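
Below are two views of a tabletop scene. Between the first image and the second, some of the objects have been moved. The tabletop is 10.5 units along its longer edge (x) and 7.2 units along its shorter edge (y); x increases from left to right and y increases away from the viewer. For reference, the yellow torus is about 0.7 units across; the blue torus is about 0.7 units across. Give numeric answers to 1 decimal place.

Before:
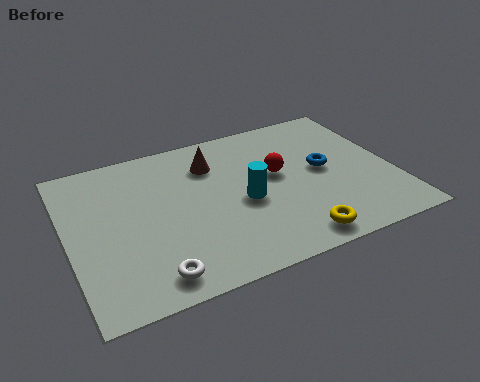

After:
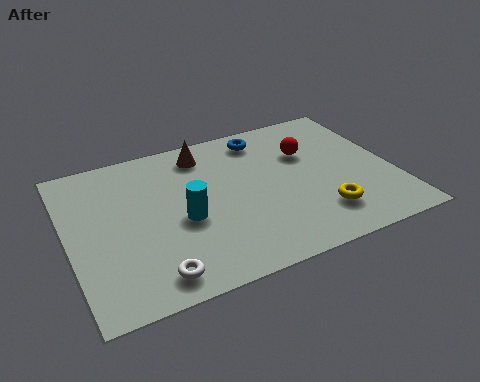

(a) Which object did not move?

the white torus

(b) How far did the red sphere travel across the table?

1.3

The red sphere moved from about (6.8, 4.1) to (7.9, 4.8), a distance of √(1.1² + 0.7²) ≈ 1.3.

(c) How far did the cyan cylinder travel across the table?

2.0

The cyan cylinder was near (5.6, 3.2) before and (3.6, 3.1) after, so it travelled √(2.0² + 0.1²) ≈ 2.0 units.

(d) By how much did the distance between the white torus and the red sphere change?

+1.3

Before: roughly 5.4 units apart; after: 6.7. That's 1.3 units further apart.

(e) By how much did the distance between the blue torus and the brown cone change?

-1.8

The distance was about 3.8 in the first image and 2.0 in the second, so they moved 1.8 units closer together.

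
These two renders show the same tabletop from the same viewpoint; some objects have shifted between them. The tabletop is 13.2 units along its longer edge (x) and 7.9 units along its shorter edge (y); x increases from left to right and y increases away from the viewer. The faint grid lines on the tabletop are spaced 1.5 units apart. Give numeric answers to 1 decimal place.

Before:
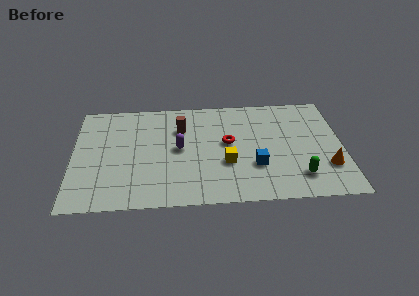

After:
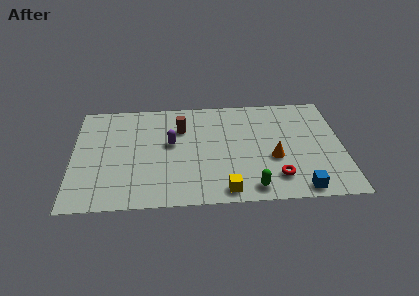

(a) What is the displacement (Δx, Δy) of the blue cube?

(2.1, -1.8)

The blue cube was at about (8.9, 2.6) and moved to about (11.0, 0.8).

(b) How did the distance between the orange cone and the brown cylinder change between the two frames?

-2.7

They were about 7.8 units apart before and 5.1 after — 2.7 units closer together.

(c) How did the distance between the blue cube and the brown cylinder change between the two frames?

+2.8

The distance was about 4.7 in the first image and 7.5 in the second, so they moved 2.8 units further apart.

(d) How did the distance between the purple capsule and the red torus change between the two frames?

+3.4

Before: roughly 2.4 units apart; after: 5.8. That's 3.4 units further apart.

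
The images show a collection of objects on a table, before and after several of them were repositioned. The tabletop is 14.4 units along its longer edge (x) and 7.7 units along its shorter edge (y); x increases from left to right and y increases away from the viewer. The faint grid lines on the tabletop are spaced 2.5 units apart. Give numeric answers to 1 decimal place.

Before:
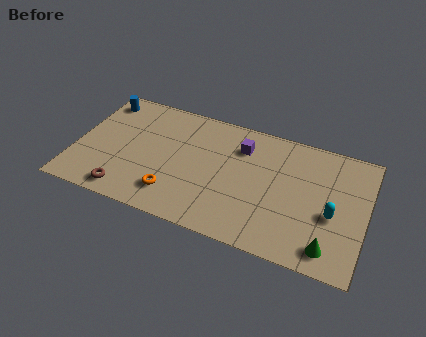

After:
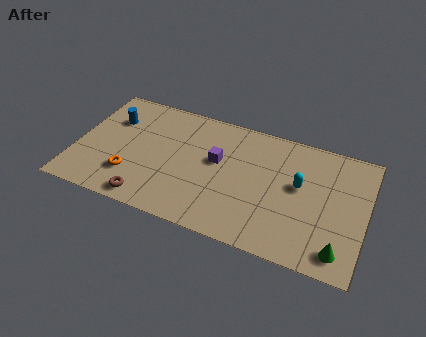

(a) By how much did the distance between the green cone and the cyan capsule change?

+1.9

They were about 2.0 units apart before and 3.9 after — 1.9 units further apart.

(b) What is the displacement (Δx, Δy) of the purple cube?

(-1.1, -1.3)

From the two frames, the purple cube sits at roughly (8.1, 5.8) before and (7.0, 4.5) after.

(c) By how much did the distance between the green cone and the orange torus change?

+2.7

The distance was about 7.7 in the first image and 10.4 in the second, so they moved 2.7 units further apart.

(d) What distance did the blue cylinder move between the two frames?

1.3

The blue cylinder moved from about (0.9, 6.5) to (1.6, 5.4), a distance of √(0.7² + 1.1²) ≈ 1.3.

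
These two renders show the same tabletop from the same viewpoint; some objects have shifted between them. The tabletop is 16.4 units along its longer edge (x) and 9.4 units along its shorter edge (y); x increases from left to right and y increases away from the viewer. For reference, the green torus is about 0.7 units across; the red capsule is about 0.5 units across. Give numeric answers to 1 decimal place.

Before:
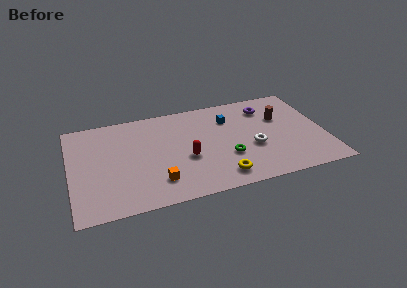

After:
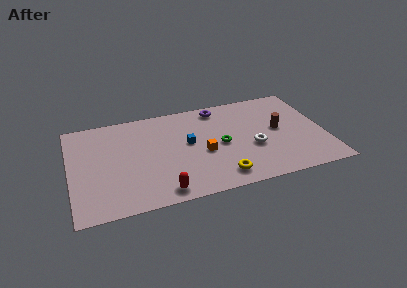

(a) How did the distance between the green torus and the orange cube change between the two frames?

-3.4

The distance was about 4.7 in the first image and 1.3 in the second, so they moved 3.4 units closer together.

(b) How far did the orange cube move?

3.6

The orange cube moved from about (5.4, 2.1) to (8.5, 4.0), a distance of √(3.1² + 1.9²) ≈ 3.6.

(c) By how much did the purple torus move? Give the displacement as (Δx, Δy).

(-3.1, 0.8)

The purple torus started near (12.9, 7.4) and ended near (9.8, 8.2).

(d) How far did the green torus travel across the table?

1.3

The green torus moved from about (10.0, 3.2) to (9.7, 4.5), a distance of √(0.3² + 1.3²) ≈ 1.3.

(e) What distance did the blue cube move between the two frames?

3.3

The blue cube was near (10.4, 6.9) before and (7.6, 5.2) after, so it travelled √(2.8² + 1.7²) ≈ 3.3 units.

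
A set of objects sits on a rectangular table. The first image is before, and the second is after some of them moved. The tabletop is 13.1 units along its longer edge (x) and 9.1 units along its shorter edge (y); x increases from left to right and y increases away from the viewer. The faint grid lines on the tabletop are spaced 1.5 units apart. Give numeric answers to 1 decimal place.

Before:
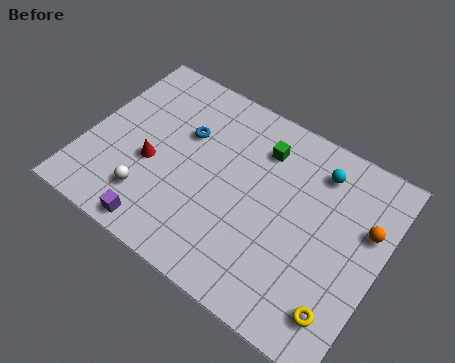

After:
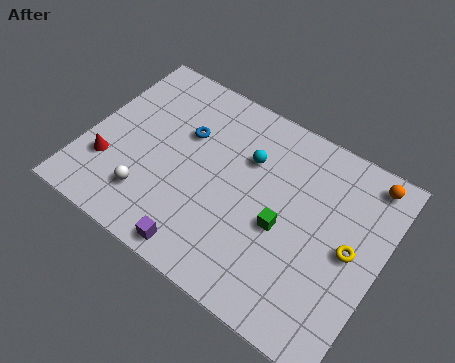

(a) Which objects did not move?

the blue torus and the white sphere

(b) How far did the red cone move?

2.1

The red cone moved from about (3.0, 3.7) to (1.2, 2.7), a distance of √(1.8² + 1.0²) ≈ 2.1.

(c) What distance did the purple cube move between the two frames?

1.9

The purple cube was near (3.9, 0.9) before and (5.8, 0.9) after, so it travelled √(1.9² + 0.0²) ≈ 1.9 units.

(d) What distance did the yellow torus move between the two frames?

2.8

The yellow torus was near (11.9, 1.7) before and (11.8, 4.5) after, so it travelled √(0.1² + 2.8²) ≈ 2.8 units.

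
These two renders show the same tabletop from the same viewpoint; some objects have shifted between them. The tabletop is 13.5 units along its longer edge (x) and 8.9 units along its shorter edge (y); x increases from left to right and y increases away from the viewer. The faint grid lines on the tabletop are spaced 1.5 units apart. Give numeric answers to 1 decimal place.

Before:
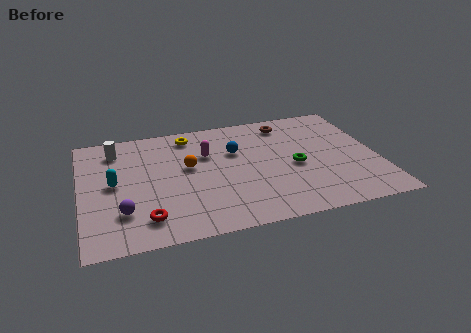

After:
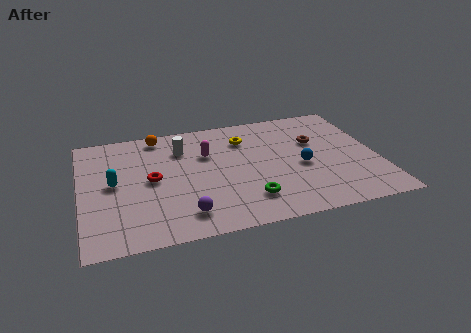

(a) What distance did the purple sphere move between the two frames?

2.8

The purple sphere was near (1.8, 2.4) before and (4.5, 1.6) after, so it travelled √(2.7² + 0.8²) ≈ 2.8 units.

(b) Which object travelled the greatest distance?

the blue sphere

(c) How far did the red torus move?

2.8

From (2.8, 1.7) to (3.2, 4.5), the red torus covered √(0.4² + 2.8²) ≈ 2.8 units.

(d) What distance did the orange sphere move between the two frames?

3.0

The orange sphere moved from about (4.9, 5.1) to (3.7, 7.9), a distance of √(1.2² + 2.8²) ≈ 3.0.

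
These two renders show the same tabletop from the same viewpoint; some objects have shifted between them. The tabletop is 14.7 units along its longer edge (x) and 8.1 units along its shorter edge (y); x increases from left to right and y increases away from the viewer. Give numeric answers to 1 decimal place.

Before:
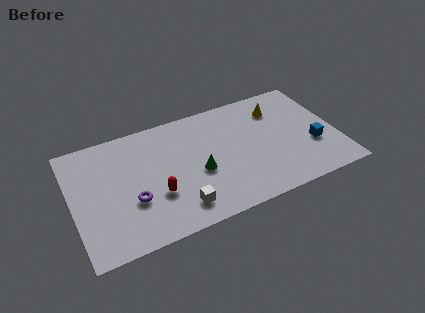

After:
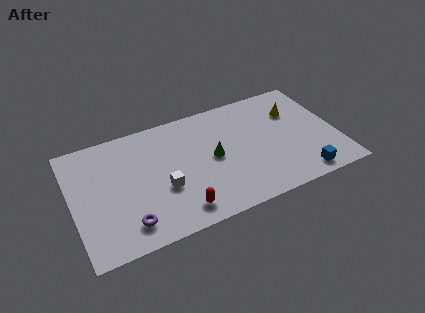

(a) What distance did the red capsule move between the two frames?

1.9

From (4.5, 2.8) to (5.6, 1.3), the red capsule covered √(1.1² + 1.5²) ≈ 1.9 units.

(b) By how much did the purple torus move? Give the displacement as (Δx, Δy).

(-0.4, -1.4)

The purple torus started near (3.2, 2.9) and ended near (2.8, 1.5).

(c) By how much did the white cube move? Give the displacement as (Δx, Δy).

(-0.7, 1.6)

From the two frames, the white cube sits at roughly (5.6, 1.5) before and (4.9, 3.1) after.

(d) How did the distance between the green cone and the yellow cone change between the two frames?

-0.5

The distance was about 5.6 in the first image and 5.1 in the second, so they moved 0.5 units closer together.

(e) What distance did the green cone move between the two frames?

1.1

The green cone was near (6.9, 3.4) before and (7.8, 4.1) after, so it travelled √(0.9² + 0.7²) ≈ 1.1 units.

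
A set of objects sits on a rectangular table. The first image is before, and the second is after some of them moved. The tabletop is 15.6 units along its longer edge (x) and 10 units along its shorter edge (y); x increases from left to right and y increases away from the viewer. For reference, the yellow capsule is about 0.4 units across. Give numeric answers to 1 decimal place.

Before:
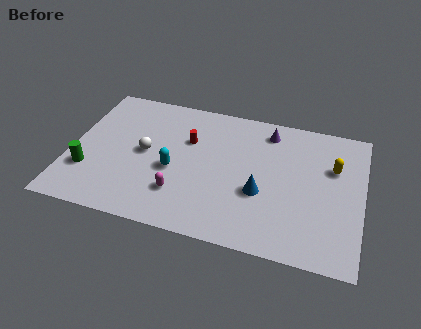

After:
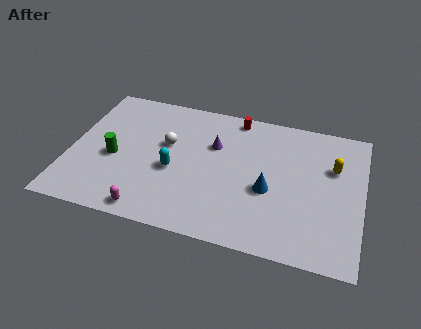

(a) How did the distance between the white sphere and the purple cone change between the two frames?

-4.6

Before: roughly 7.2 units apart; after: 2.6. That's 4.6 units closer together.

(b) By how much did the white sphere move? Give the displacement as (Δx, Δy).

(1.1, 0.9)

The white sphere was at about (4.0, 5.1) and moved to about (5.1, 6.0).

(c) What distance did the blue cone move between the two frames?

0.5

The blue cone moved from about (10.3, 3.8) to (10.7, 4.1), a distance of √(0.4² + 0.3²) ≈ 0.5.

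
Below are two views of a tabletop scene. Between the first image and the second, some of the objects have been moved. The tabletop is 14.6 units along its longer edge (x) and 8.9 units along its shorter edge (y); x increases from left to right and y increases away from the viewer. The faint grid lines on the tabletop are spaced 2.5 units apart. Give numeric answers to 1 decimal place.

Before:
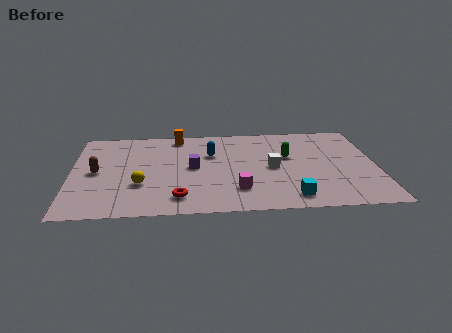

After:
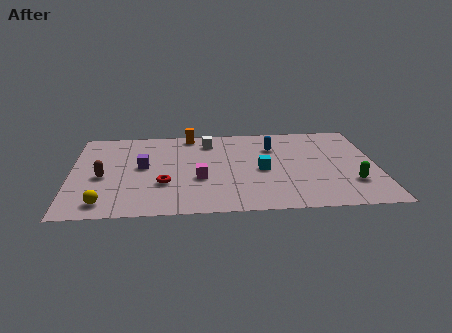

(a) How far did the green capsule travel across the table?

4.1

The green capsule moved from about (10.4, 5.4) to (13.3, 2.5), a distance of √(2.9² + 2.9²) ≈ 4.1.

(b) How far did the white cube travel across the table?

4.2

The white cube moved from about (9.6, 4.3) to (6.6, 7.2), a distance of √(3.0² + 2.9²) ≈ 4.2.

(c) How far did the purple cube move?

2.4

From (5.8, 4.6) to (3.4, 4.8), the purple cube covered √(2.4² + 0.2²) ≈ 2.4 units.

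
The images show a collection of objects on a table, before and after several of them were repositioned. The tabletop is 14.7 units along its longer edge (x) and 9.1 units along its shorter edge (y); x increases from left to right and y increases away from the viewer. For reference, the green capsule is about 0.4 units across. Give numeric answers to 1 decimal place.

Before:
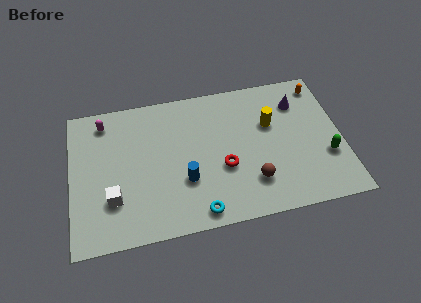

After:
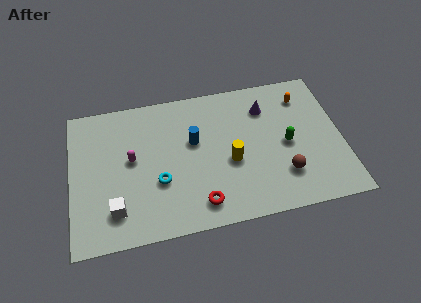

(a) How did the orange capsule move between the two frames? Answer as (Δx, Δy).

(-1.0, -0.6)

The orange capsule started near (13.8, 7.8) and ended near (12.8, 7.2).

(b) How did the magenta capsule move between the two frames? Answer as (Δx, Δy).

(1.4, -2.7)

From the two frames, the magenta capsule sits at roughly (1.9, 7.7) before and (3.3, 5.0) after.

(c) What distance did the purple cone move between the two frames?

1.8

The purple cone moved from about (12.5, 6.9) to (10.7, 6.9), a distance of √(1.8² + 0.0²) ≈ 1.8.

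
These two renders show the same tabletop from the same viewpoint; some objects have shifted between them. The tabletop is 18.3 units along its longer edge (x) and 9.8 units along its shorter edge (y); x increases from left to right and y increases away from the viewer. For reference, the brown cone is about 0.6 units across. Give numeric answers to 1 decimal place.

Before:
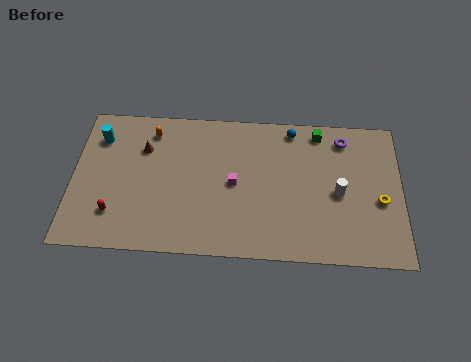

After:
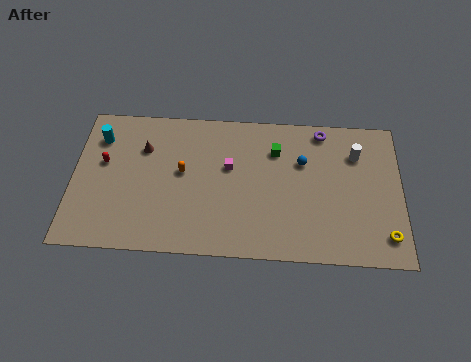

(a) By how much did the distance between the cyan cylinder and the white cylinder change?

+0.7

They were about 13.7 units apart before and 14.4 after — 0.7 units further apart.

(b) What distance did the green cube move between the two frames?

2.8

From (13.7, 8.6) to (11.3, 7.2), the green cube covered √(2.4² + 1.4²) ≈ 2.8 units.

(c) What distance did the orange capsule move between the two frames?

3.2

The orange capsule moved from about (4.3, 8.1) to (6.1, 5.4), a distance of √(1.8² + 2.7²) ≈ 3.2.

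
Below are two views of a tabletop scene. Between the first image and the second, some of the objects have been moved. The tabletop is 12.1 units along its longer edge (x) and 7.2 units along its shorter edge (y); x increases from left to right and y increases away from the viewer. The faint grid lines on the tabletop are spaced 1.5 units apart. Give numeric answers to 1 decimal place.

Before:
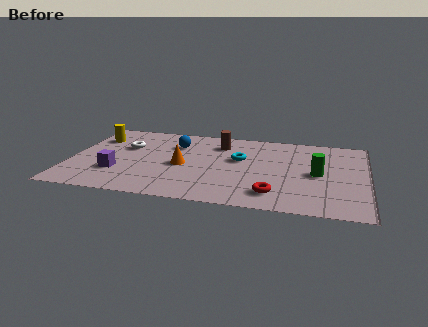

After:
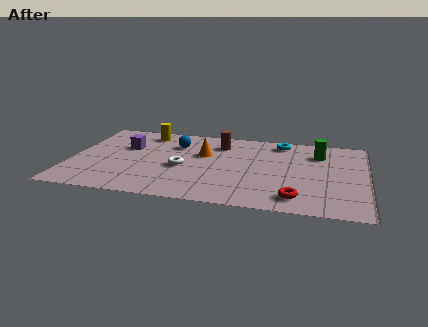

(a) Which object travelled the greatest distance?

the white torus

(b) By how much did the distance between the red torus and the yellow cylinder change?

-0.4

They were about 8.5 units apart before and 8.1 after — 0.4 units closer together.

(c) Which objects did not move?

the blue sphere and the brown cylinder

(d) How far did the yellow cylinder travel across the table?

2.2

The yellow cylinder moved from about (0.9, 5.3) to (2.9, 6.1), a distance of √(2.0² + 0.8²) ≈ 2.2.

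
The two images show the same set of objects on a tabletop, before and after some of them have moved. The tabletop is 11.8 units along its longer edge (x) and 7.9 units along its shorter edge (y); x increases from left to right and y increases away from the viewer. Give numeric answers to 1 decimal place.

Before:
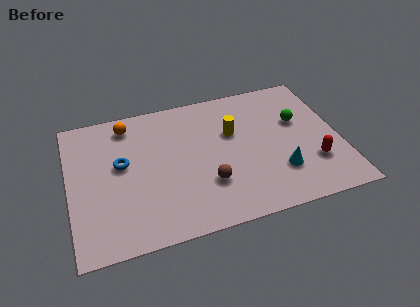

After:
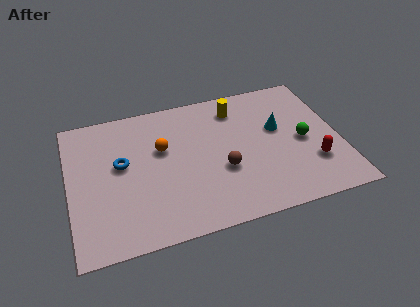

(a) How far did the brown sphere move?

0.9

The brown sphere was near (5.9, 2.4) before and (6.6, 3.0) after, so it travelled √(0.7² + 0.6²) ≈ 0.9 units.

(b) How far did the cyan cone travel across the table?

2.5

The cyan cone was near (9.0, 2.2) before and (9.2, 4.7) after, so it travelled √(0.2² + 2.5²) ≈ 2.5 units.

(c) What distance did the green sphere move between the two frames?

1.2

The green sphere was near (10.1, 4.9) before and (10.2, 3.7) after, so it travelled √(0.1² + 1.2²) ≈ 1.2 units.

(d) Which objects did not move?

the red capsule and the blue torus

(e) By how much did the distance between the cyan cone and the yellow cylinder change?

-0.9

The distance was about 3.3 in the first image and 2.4 in the second, so they moved 0.9 units closer together.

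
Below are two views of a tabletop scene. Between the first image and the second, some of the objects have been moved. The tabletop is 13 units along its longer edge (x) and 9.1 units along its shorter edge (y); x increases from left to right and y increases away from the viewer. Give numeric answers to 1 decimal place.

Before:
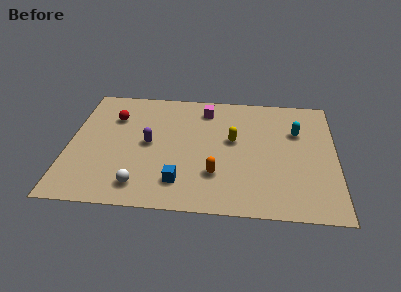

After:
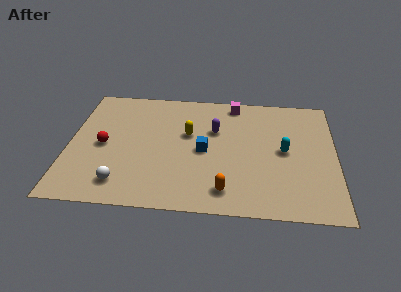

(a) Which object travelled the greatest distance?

the purple capsule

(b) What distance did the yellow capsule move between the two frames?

2.2

The yellow capsule was near (8.0, 5.2) before and (5.8, 5.5) after, so it travelled √(2.2² + 0.3²) ≈ 2.2 units.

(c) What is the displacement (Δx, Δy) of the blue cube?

(1.1, 2.4)

The blue cube was at about (5.5, 1.9) and moved to about (6.6, 4.3).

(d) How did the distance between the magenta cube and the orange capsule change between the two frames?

+1.7

The distance was about 4.9 in the first image and 6.6 in the second, so they moved 1.7 units further apart.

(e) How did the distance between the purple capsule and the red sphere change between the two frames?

+3.0

Before: roughly 2.6 units apart; after: 5.6. That's 3.0 units further apart.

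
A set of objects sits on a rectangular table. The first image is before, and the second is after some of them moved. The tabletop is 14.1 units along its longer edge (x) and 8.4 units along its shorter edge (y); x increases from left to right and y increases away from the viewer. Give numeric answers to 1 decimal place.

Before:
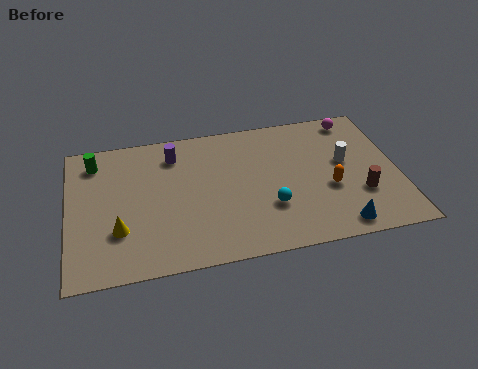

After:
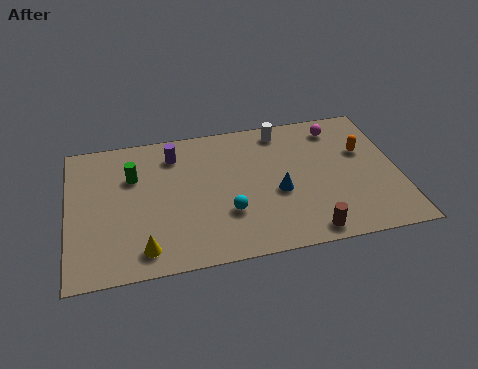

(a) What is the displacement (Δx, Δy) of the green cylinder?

(1.6, -1.2)

From the two frames, the green cylinder sits at roughly (1.2, 6.9) before and (2.8, 5.7) after.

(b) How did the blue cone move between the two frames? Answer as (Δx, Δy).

(-2.4, 2.5)

The blue cone started near (11.3, 1.0) and ended near (8.9, 3.5).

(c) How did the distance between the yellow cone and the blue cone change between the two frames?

-3.1

The distance was about 9.3 in the first image and 6.2 in the second, so they moved 3.1 units closer together.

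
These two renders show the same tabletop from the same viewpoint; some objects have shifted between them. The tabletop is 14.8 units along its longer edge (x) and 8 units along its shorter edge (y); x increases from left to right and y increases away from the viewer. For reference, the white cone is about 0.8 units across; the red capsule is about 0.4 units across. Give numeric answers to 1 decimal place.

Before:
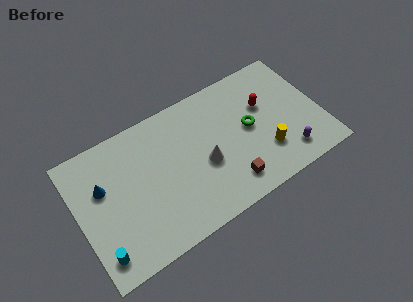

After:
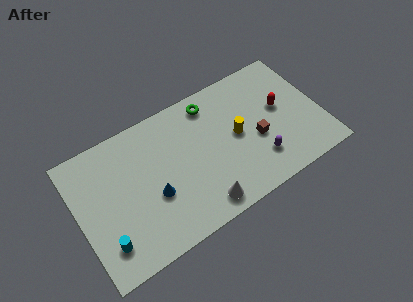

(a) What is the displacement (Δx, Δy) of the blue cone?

(2.8, -2.0)

The blue cone started near (1.6, 5.1) and ended near (4.4, 3.1).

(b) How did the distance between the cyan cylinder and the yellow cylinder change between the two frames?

-1.6

Before: roughly 10.3 units apart; after: 8.7. That's 1.6 units closer together.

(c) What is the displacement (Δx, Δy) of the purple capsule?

(-1.7, 0.5)

The purple capsule was at about (12.4, 1.5) and moved to about (10.7, 2.0).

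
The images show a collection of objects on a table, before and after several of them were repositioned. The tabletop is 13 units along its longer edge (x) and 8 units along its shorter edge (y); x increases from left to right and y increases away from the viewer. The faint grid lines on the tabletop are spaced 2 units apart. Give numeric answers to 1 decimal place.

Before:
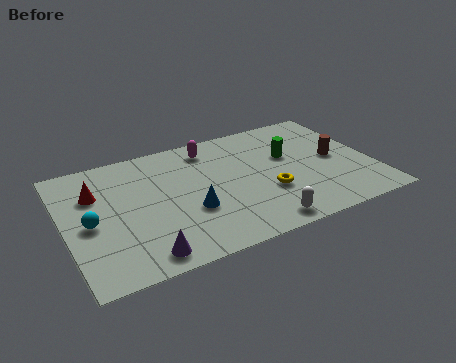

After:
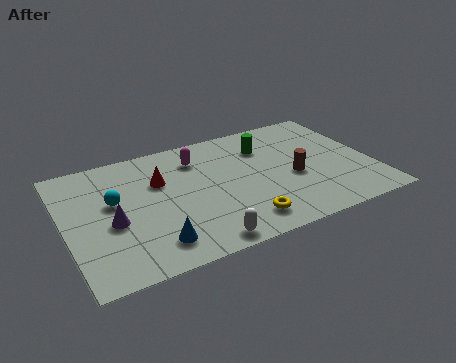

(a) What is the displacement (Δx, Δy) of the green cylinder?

(-0.9, 1.0)

The green cylinder started near (9.6, 4.9) and ended near (8.7, 5.9).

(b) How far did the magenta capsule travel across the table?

0.8

From (6.4, 6.7) to (5.8, 6.2), the magenta capsule covered √(0.6² + 0.5²) ≈ 0.8 units.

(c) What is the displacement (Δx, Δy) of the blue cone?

(-1.7, -1.4)

From the two frames, the blue cone sits at roughly (5.1, 2.9) before and (3.4, 1.5) after.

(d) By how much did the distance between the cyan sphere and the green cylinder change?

-2.0

The distance was about 8.7 in the first image and 6.7 in the second, so they moved 2.0 units closer together.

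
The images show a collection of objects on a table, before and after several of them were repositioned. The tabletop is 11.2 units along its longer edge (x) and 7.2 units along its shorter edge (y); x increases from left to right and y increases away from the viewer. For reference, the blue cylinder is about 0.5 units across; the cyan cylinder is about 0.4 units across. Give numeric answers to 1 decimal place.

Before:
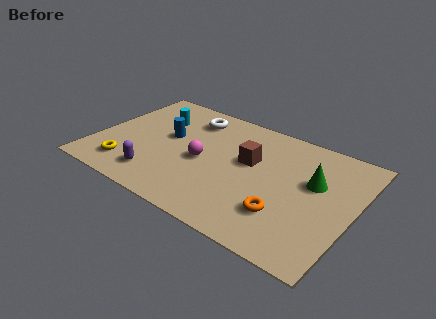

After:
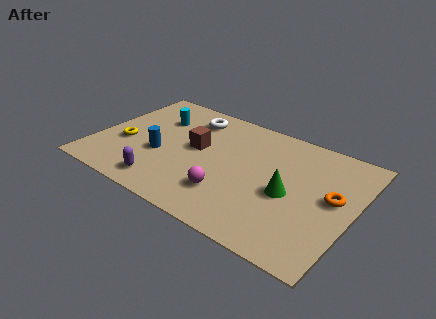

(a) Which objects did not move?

the white torus and the cyan cylinder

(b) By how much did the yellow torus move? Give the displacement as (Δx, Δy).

(-0.4, 1.4)

The yellow torus started near (1.7, 1.4) and ended near (1.3, 2.8).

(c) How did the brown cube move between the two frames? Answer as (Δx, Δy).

(-2.3, -0.3)

The brown cube was at about (6.6, 4.3) and moved to about (4.3, 4.0).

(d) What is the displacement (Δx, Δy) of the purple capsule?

(0.4, -0.3)

The purple capsule was at about (3.0, 1.4) and moved to about (3.4, 1.1).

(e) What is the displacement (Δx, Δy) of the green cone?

(-0.9, -1.2)

From the two frames, the green cone sits at roughly (9.4, 4.4) before and (8.5, 3.2) after.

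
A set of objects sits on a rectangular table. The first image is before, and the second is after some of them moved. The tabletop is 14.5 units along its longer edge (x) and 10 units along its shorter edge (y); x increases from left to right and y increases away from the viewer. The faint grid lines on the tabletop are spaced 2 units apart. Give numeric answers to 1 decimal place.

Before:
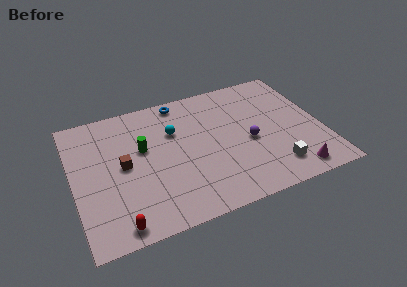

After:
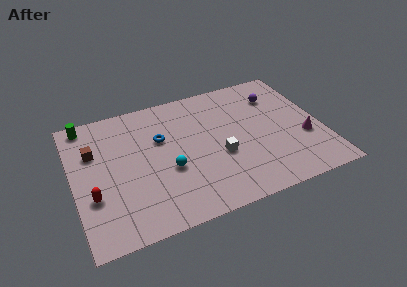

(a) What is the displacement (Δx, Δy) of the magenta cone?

(1.0, 2.4)

The magenta cone started near (12.4, 1.2) and ended near (13.4, 3.6).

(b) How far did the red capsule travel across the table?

2.7

From (2.2, 1.0) to (1.0, 3.4), the red capsule covered √(1.2² + 2.4²) ≈ 2.7 units.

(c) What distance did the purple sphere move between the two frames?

3.7

From (10.2, 4.4) to (12.2, 7.5), the purple sphere covered √(2.0² + 3.1²) ≈ 3.7 units.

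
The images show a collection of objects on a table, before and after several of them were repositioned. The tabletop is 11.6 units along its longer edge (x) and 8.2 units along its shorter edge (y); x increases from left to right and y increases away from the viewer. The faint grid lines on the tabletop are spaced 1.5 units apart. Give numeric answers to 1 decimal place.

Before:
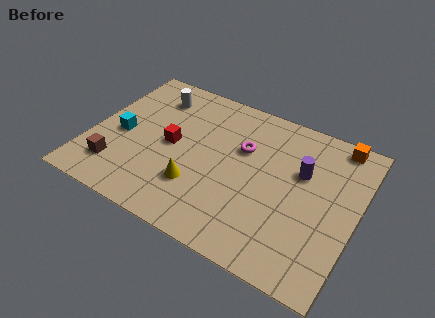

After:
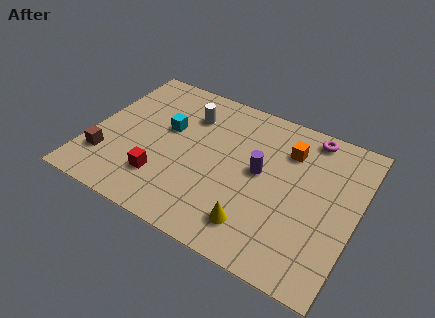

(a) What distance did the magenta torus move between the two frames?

3.4

From (6.5, 5.3) to (9.2, 7.3), the magenta torus covered √(2.7² + 2.0²) ≈ 3.4 units.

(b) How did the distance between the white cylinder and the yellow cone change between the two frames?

+0.9

Before: roughly 4.9 units apart; after: 5.8. That's 0.9 units further apart.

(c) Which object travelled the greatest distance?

the magenta torus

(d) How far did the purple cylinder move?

1.9

The purple cylinder was near (9.1, 5.2) before and (7.4, 4.4) after, so it travelled √(1.7² + 0.8²) ≈ 1.9 units.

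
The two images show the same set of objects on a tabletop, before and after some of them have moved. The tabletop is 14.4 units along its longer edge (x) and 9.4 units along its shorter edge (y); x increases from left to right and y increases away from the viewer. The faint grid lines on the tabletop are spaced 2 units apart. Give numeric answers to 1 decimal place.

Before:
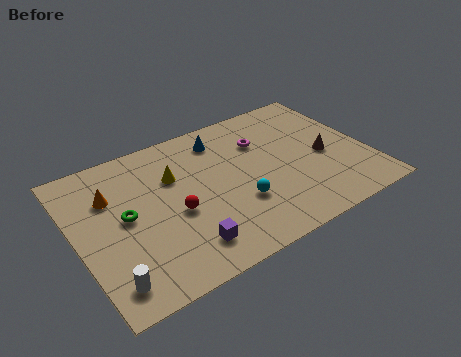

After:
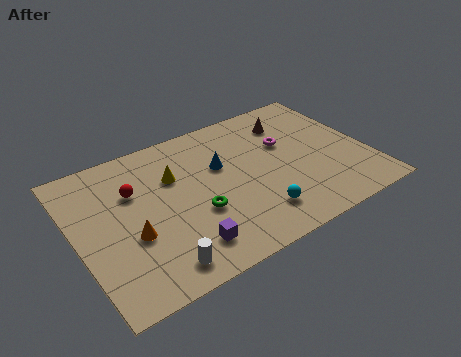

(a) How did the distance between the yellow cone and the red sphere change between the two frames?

-0.3

They were about 2.3 units apart before and 2.0 after — 0.3 units closer together.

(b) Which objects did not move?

the yellow cone and the purple cube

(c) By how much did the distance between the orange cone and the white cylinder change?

-2.6

Before: roughly 5.1 units apart; after: 2.5. That's 2.6 units closer together.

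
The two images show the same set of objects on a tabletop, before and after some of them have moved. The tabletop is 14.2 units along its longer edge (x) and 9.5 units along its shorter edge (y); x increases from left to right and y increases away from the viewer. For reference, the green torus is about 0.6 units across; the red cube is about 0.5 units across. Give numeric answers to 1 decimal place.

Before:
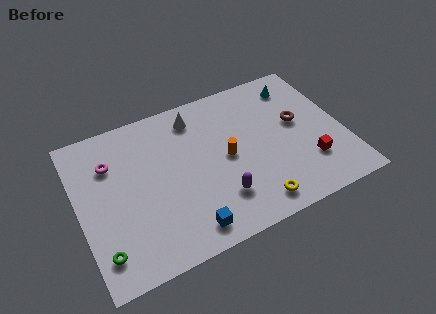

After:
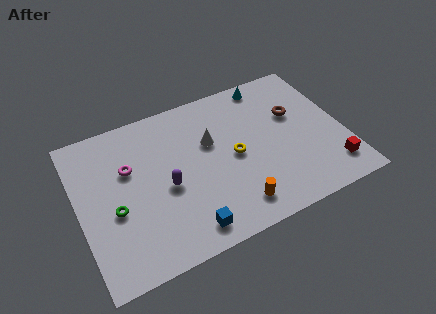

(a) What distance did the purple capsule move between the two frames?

3.2

The purple capsule was near (7.2, 2.4) before and (4.6, 4.2) after, so it travelled √(2.6² + 1.8²) ≈ 3.2 units.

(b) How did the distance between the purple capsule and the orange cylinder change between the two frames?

+1.8

They were about 2.4 units apart before and 4.2 after — 1.8 units further apart.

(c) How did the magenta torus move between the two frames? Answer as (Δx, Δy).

(0.9, -0.7)

The magenta torus started near (1.9, 6.8) and ended near (2.8, 6.1).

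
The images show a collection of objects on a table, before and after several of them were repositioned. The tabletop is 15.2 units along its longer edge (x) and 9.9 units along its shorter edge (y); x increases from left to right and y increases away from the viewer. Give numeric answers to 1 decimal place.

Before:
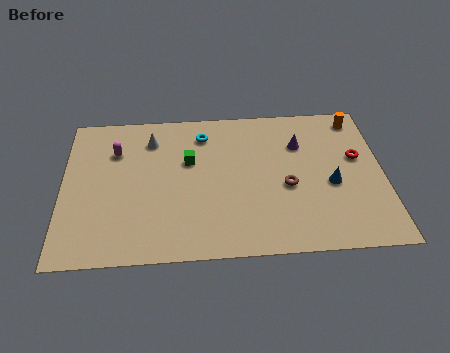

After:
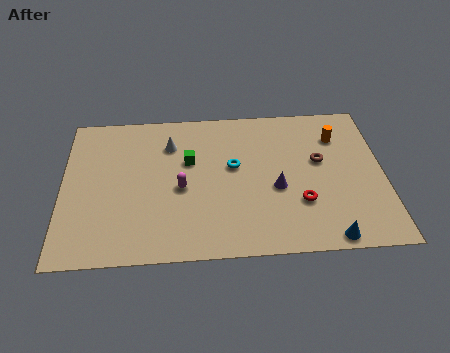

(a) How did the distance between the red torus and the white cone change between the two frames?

-2.5

Before: roughly 10.0 units apart; after: 7.5. That's 2.5 units closer together.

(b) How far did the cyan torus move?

2.7

The cyan torus was near (6.7, 8.0) before and (8.1, 5.7) after, so it travelled √(1.4² + 2.3²) ≈ 2.7 units.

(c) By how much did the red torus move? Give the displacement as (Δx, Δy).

(-2.8, -2.8)

The red torus started near (14.0, 5.9) and ended near (11.2, 3.1).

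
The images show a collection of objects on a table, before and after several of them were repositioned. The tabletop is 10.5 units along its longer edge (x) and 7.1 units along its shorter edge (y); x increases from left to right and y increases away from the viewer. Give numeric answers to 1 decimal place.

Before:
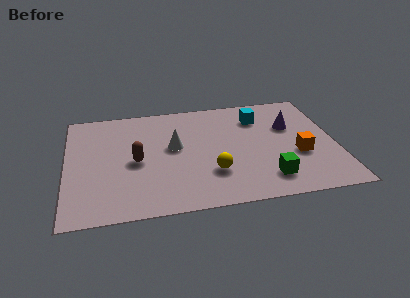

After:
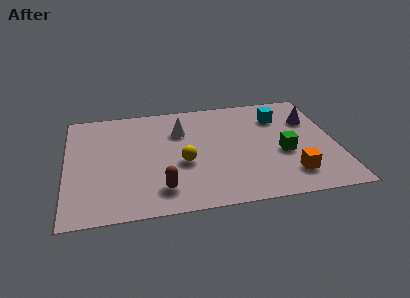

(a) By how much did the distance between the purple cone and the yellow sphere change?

+1.4

Before: roughly 4.1 units apart; after: 5.5. That's 1.4 units further apart.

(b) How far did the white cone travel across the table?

1.0

From (4.2, 4.0) to (4.5, 5.0), the white cone covered √(0.3² + 1.0²) ≈ 1.0 units.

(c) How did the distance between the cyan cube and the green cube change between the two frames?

-1.6

They were about 4.0 units apart before and 2.4 after — 1.6 units closer together.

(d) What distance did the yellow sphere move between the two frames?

1.4

The yellow sphere moved from about (5.6, 2.1) to (4.5, 2.9), a distance of √(1.1² + 0.8²) ≈ 1.4.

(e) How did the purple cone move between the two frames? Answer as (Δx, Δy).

(0.8, 0.3)

The purple cone started near (8.8, 4.6) and ended near (9.6, 4.9).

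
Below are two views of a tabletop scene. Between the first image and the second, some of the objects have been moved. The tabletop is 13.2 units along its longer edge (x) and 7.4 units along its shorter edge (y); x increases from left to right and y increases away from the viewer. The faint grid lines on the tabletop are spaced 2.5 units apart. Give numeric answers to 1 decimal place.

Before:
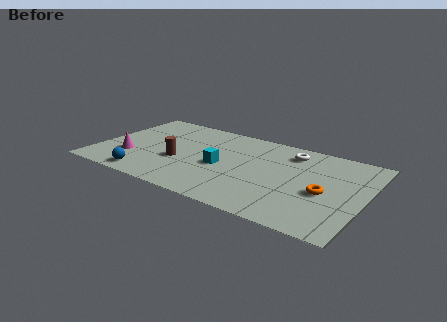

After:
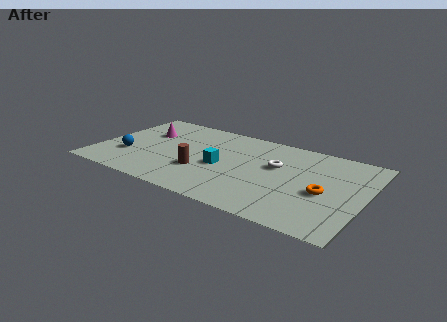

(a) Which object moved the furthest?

the magenta cone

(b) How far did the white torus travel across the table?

1.6

The white torus moved from about (9.3, 6.0) to (8.8, 4.5), a distance of √(0.5² + 1.5²) ≈ 1.6.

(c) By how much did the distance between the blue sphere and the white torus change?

-0.8

The distance was about 8.3 in the first image and 7.5 in the second, so they moved 0.8 units closer together.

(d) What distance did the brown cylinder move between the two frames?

1.3

From (4.1, 2.9) to (5.3, 2.5), the brown cylinder covered √(1.2² + 0.4²) ≈ 1.3 units.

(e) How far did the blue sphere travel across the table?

1.9

The blue sphere moved from about (2.8, 0.9) to (1.6, 2.4), a distance of √(1.2² + 1.5²) ≈ 1.9.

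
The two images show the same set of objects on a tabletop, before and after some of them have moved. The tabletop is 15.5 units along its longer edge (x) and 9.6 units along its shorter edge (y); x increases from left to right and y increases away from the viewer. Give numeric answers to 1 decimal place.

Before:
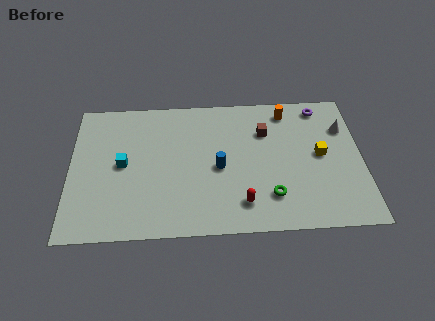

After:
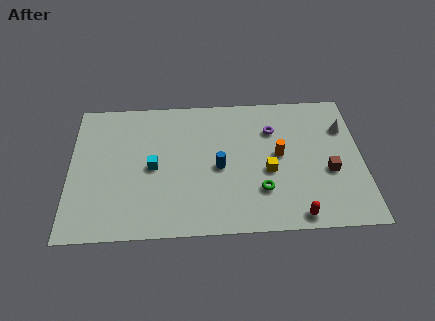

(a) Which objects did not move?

the blue cylinder and the white cone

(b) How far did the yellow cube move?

3.0

The yellow cube was near (13.3, 5.0) before and (10.5, 4.0) after, so it travelled √(2.8² + 1.0²) ≈ 3.0 units.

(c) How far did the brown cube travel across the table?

4.5

From (10.4, 6.8) to (13.7, 3.8), the brown cube covered √(3.3² + 3.0²) ≈ 4.5 units.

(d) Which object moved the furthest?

the brown cube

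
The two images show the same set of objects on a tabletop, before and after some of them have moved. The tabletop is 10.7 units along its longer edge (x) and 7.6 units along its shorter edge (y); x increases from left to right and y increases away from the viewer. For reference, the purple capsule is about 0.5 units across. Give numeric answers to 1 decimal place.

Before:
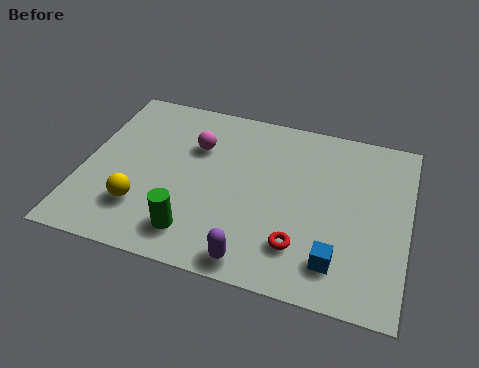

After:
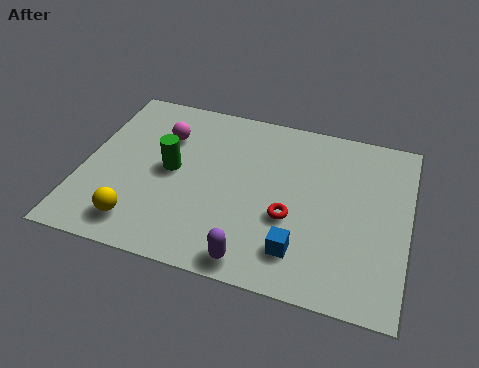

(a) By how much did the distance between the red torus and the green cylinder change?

+0.7

The distance was about 3.4 in the first image and 4.1 in the second, so they moved 0.7 units further apart.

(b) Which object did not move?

the purple capsule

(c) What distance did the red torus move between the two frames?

1.2

The red torus was near (7.3, 1.8) before and (6.9, 2.9) after, so it travelled √(0.4² + 1.1²) ≈ 1.2 units.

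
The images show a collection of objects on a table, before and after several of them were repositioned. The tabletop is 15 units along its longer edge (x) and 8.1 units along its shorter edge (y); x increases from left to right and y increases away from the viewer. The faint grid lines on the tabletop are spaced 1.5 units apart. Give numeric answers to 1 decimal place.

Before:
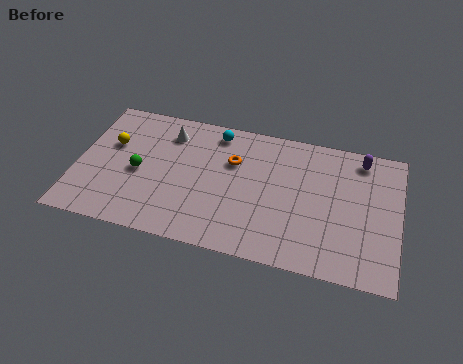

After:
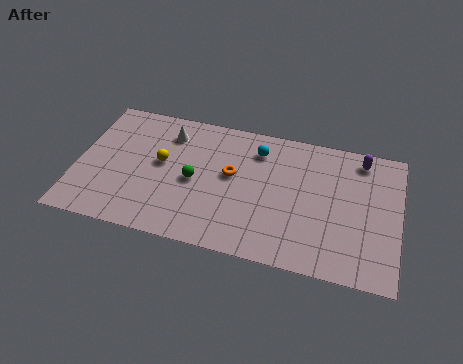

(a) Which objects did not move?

the purple capsule and the white cone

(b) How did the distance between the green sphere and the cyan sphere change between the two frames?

-0.9

They were about 4.7 units apart before and 3.8 after — 0.9 units closer together.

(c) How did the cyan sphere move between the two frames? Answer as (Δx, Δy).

(2.0, -0.6)

From the two frames, the cyan sphere sits at roughly (6.3, 7.0) before and (8.3, 6.4) after.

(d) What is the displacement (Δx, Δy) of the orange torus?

(0.0, -0.8)

From the two frames, the orange torus sits at roughly (7.2, 5.4) before and (7.2, 4.6) after.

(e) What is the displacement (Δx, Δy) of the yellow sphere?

(2.4, -0.6)

From the two frames, the yellow sphere sits at roughly (1.5, 5.1) before and (3.9, 4.5) after.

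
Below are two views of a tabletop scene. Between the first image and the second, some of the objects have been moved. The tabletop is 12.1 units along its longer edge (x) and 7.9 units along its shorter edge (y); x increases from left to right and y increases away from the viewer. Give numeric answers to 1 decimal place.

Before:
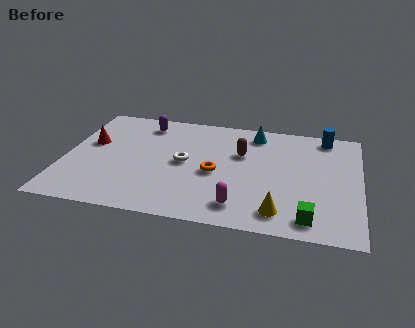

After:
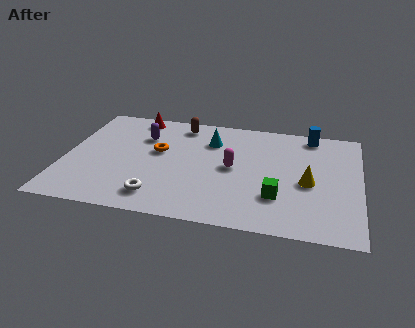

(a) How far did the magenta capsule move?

2.6

From (7.3, 1.4) to (6.9, 4.0), the magenta capsule covered √(0.4² + 2.6²) ≈ 2.6 units.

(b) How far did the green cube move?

1.8

The green cube was near (10.1, 1.1) before and (8.8, 2.3) after, so it travelled √(1.3² + 1.2²) ≈ 1.8 units.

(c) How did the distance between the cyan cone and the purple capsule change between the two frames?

-1.8

They were about 4.6 units apart before and 2.8 after — 1.8 units closer together.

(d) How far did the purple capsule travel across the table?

1.0

The purple capsule moved from about (3.1, 6.6) to (3.1, 5.6), a distance of √(0.0² + 1.0²) ≈ 1.0.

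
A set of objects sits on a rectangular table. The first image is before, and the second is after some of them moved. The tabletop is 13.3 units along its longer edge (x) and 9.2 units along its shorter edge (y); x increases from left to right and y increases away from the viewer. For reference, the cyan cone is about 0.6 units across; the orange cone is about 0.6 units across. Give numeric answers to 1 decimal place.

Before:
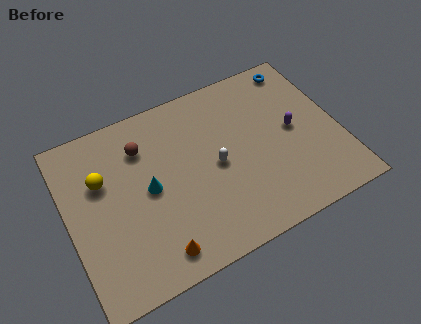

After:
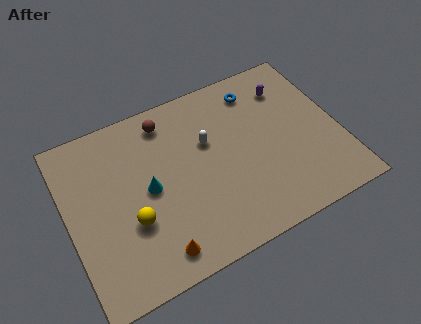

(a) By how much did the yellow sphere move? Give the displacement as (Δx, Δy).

(1.1, -2.7)

From the two frames, the yellow sphere sits at roughly (1.8, 6.0) before and (2.9, 3.3) after.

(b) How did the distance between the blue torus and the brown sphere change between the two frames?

-3.6

The distance was about 8.1 in the first image and 4.5 in the second, so they moved 3.6 units closer together.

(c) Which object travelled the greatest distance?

the yellow sphere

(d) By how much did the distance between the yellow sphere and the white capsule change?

-0.8

The distance was about 5.6 in the first image and 4.8 in the second, so they moved 0.8 units closer together.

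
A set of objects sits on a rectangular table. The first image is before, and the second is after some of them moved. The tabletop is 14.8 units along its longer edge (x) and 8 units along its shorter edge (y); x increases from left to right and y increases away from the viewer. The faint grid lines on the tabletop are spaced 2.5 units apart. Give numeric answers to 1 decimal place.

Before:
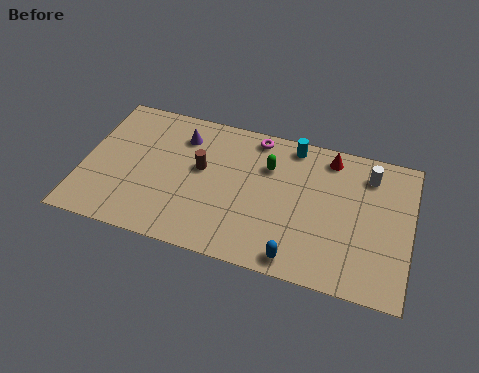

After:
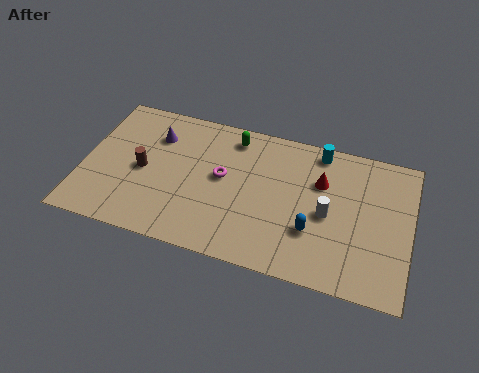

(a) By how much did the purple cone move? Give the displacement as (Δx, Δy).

(-1.2, -0.3)

From the two frames, the purple cone sits at roughly (4.3, 6.2) before and (3.1, 5.9) after.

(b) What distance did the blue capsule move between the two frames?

1.8

The blue capsule moved from about (9.9, 0.9) to (10.5, 2.6), a distance of √(0.6² + 1.7²) ≈ 1.8.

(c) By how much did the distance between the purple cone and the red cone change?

+0.9

The distance was about 6.7 in the first image and 7.6 in the second, so they moved 0.9 units further apart.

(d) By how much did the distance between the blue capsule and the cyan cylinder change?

-1.7

The distance was about 6.2 in the first image and 4.5 in the second, so they moved 1.7 units closer together.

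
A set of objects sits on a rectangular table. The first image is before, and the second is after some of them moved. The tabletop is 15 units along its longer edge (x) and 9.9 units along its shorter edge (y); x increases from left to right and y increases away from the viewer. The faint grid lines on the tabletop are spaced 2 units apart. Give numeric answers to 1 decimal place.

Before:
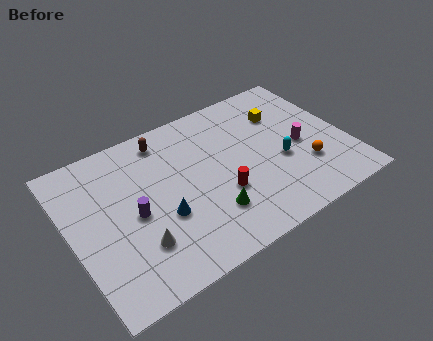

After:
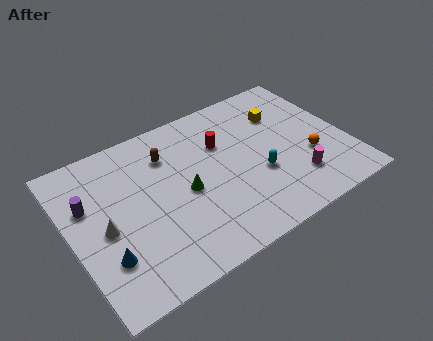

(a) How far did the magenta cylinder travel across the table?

2.2

From (12.5, 4.5) to (11.8, 2.4), the magenta cylinder covered √(0.7² + 2.1²) ≈ 2.2 units.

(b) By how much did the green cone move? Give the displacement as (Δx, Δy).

(-1.0, 2.0)

From the two frames, the green cone sits at roughly (7.1, 2.6) before and (6.1, 4.6) after.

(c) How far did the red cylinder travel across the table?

3.3

The red cylinder was near (7.9, 3.5) before and (8.5, 6.7) after, so it travelled √(0.6² + 3.2²) ≈ 3.3 units.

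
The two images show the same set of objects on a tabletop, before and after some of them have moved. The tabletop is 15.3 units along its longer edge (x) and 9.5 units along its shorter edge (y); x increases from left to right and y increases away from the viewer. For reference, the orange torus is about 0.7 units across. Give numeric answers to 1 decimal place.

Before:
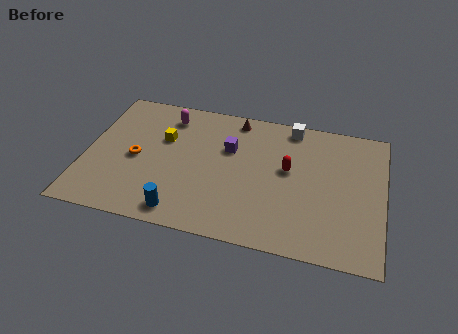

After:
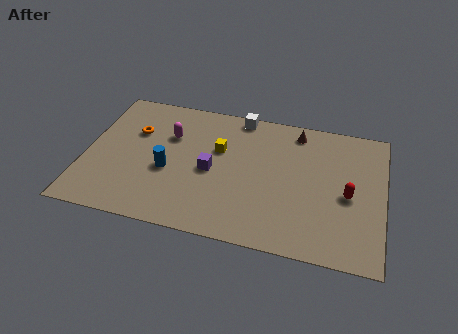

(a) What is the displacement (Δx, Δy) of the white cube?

(-2.7, 0.2)

The white cube was at about (10.4, 8.5) and moved to about (7.7, 8.7).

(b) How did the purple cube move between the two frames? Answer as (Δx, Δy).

(-0.8, -1.8)

From the two frames, the purple cube sits at roughly (7.3, 6.2) before and (6.5, 4.4) after.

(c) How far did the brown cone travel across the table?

3.2

From (7.5, 8.4) to (10.7, 8.2), the brown cone covered √(3.2² + 0.2²) ≈ 3.2 units.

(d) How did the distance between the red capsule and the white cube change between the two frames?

+4.2

Before: roughly 3.1 units apart; after: 7.3. That's 4.2 units further apart.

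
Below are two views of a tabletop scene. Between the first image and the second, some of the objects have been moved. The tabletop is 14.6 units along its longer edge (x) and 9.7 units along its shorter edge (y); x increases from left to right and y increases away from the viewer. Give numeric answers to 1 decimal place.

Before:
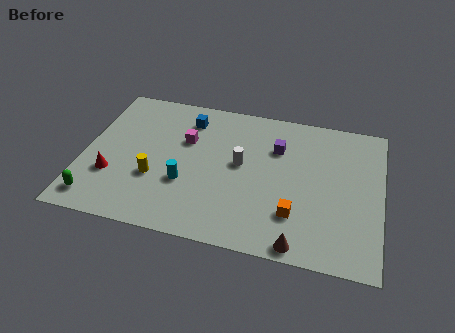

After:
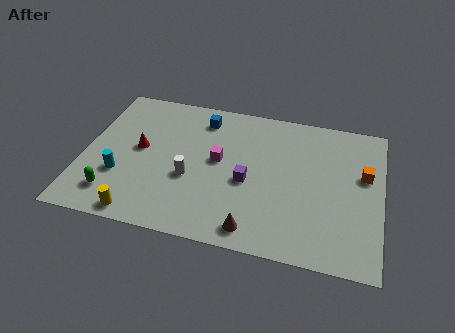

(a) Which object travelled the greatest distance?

the orange cube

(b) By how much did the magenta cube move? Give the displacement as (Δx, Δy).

(1.7, -1.0)

The magenta cube was at about (4.9, 6.3) and moved to about (6.6, 5.3).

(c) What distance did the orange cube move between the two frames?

4.6

From (10.5, 2.6) to (13.7, 5.9), the orange cube covered √(3.2² + 3.3²) ≈ 4.6 units.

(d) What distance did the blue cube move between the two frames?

0.7

The blue cube was near (4.9, 7.8) before and (5.6, 8.0) after, so it travelled √(0.7² + 0.2²) ≈ 0.7 units.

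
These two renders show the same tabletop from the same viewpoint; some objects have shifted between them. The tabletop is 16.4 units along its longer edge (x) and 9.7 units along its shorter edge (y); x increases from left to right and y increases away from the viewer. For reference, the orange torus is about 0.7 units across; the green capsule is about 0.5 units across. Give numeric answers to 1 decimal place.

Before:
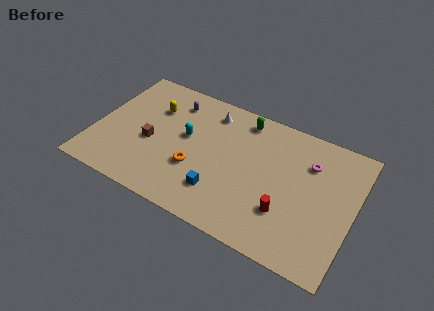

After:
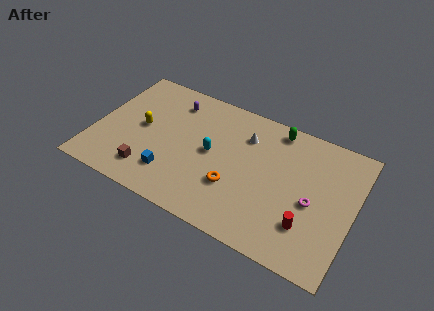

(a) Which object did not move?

the purple capsule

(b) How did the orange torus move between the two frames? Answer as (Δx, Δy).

(2.5, -0.2)

The orange torus was at about (6.6, 3.4) and moved to about (9.1, 3.2).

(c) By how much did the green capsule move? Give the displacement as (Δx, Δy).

(2.1, 0.2)

From the two frames, the green capsule sits at roughly (9.0, 8.4) before and (11.1, 8.6) after.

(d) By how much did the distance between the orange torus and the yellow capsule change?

+1.8

The distance was about 4.7 in the first image and 6.5 in the second, so they moved 1.8 units further apart.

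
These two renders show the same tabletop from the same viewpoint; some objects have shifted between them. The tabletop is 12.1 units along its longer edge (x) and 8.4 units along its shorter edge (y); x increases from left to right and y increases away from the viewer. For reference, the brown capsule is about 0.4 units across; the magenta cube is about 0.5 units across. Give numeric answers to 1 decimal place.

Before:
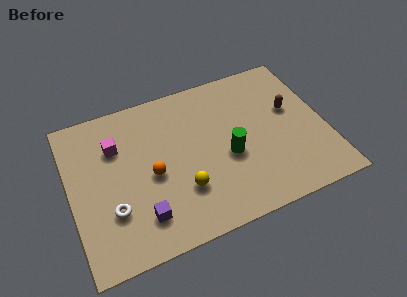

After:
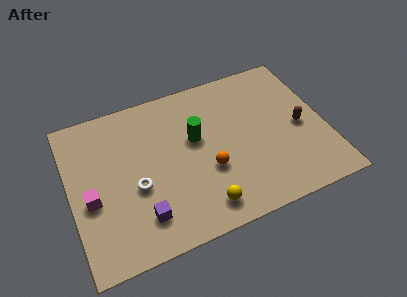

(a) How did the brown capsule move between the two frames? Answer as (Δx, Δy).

(0.3, -1.1)

The brown capsule was at about (10.6, 5.0) and moved to about (10.9, 3.9).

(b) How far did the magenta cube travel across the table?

2.8

From (2.3, 5.9) to (0.9, 3.5), the magenta cube covered √(1.4² + 2.4²) ≈ 2.8 units.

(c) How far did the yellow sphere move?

1.4

From (5.1, 2.5) to (5.9, 1.3), the yellow sphere covered √(0.8² + 1.2²) ≈ 1.4 units.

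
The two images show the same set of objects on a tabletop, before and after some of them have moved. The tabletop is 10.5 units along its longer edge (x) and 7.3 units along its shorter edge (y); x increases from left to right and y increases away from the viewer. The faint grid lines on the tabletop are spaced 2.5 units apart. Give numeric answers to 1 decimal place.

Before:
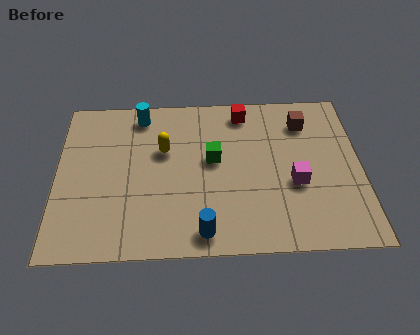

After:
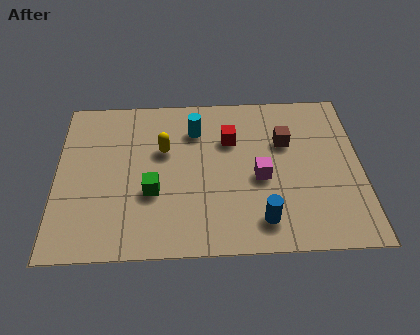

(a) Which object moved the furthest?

the green cube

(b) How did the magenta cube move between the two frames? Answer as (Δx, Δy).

(-1.2, 0.3)

From the two frames, the magenta cube sits at roughly (8.2, 2.9) before and (7.0, 3.2) after.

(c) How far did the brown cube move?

1.1

The brown cube was near (8.6, 5.7) before and (7.9, 4.8) after, so it travelled √(0.7² + 0.9²) ≈ 1.1 units.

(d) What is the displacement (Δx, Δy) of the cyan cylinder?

(1.9, -0.8)

The cyan cylinder was at about (2.9, 6.3) and moved to about (4.8, 5.5).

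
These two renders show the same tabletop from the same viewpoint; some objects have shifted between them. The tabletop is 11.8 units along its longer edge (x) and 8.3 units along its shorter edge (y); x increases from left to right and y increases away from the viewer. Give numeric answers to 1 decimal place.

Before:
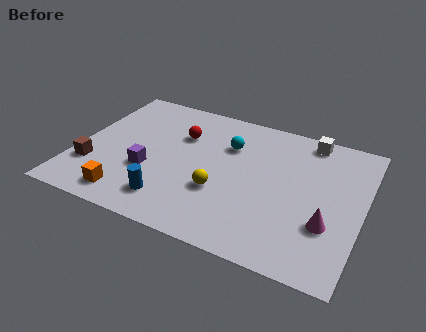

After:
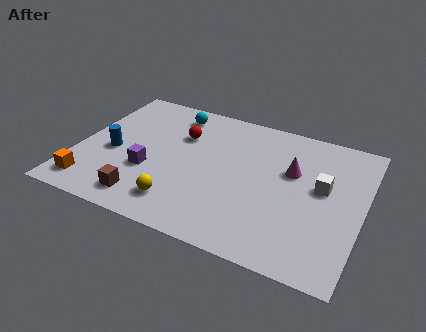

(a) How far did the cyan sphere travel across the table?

2.8

The cyan sphere moved from about (6.1, 5.8) to (3.6, 7.0), a distance of √(2.5² + 1.2²) ≈ 2.8.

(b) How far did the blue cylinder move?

3.4

The blue cylinder moved from about (4.2, 1.6) to (1.5, 3.6), a distance of √(2.7² + 2.0²) ≈ 3.4.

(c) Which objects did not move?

the purple cube and the red sphere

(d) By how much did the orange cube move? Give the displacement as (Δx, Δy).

(-1.6, 0.1)

The orange cube was at about (2.5, 1.2) and moved to about (0.9, 1.3).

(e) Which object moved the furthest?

the blue cylinder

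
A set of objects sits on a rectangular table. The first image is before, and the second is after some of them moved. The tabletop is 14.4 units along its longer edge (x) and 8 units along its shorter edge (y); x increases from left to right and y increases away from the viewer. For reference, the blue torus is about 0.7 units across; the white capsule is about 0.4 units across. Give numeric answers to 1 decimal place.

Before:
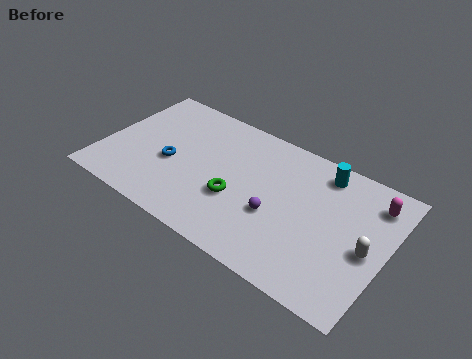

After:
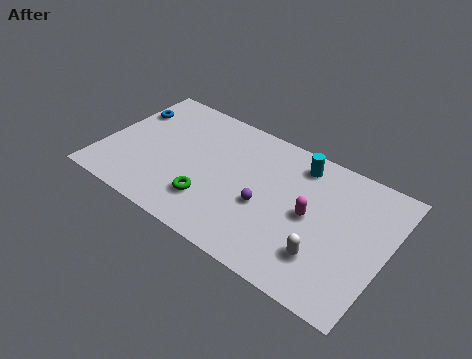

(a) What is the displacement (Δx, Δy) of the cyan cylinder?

(-1.2, -0.1)

The cyan cylinder was at about (10.8, 6.8) and moved to about (9.6, 6.7).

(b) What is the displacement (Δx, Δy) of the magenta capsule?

(-2.8, -2.4)

The magenta capsule started near (13.4, 6.4) and ended near (10.6, 4.0).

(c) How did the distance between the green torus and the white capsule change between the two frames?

-0.7

The distance was about 6.5 in the first image and 5.8 in the second, so they moved 0.7 units closer together.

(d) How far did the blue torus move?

3.5

From (3.5, 3.4) to (0.8, 5.7), the blue torus covered √(2.7² + 2.3²) ≈ 3.5 units.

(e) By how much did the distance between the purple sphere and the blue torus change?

+2.5

The distance was about 5.5 in the first image and 8.0 in the second, so they moved 2.5 units further apart.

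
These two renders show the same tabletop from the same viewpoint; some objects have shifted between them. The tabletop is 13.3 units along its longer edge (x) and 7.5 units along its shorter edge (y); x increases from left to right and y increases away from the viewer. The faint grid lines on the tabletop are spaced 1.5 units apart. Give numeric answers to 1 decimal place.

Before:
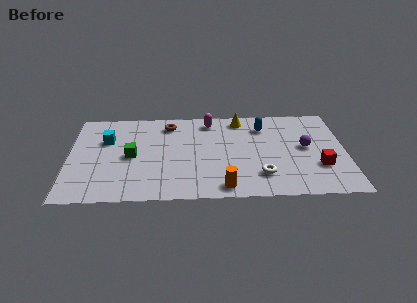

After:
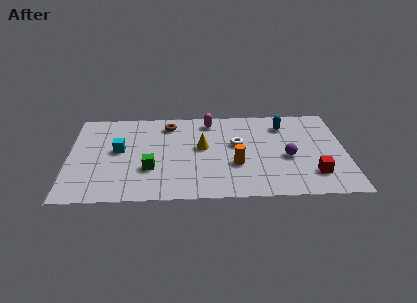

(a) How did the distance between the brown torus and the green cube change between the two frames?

+0.6

Before: roughly 3.2 units apart; after: 3.8. That's 0.6 units further apart.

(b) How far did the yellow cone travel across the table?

3.0

The yellow cone moved from about (8.3, 6.5) to (6.4, 4.2), a distance of √(1.9² + 2.3²) ≈ 3.0.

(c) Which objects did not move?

the magenta capsule and the brown torus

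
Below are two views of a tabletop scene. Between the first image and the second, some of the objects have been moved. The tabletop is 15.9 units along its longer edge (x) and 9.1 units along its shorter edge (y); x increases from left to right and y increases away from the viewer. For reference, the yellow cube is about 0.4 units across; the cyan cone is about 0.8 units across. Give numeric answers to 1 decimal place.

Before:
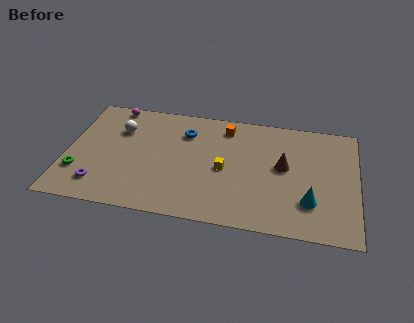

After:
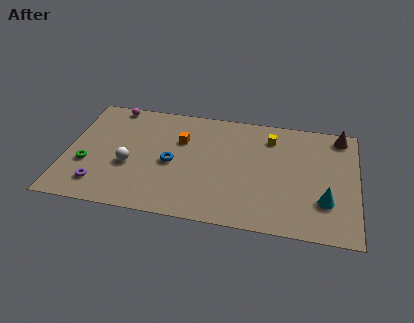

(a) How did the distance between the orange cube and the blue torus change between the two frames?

-0.4

Before: roughly 2.3 units apart; after: 1.9. That's 0.4 units closer together.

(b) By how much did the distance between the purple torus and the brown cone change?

+3.9

The distance was about 10.4 in the first image and 14.3 in the second, so they moved 3.9 units further apart.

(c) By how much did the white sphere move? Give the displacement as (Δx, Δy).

(0.7, -2.8)

The white sphere was at about (2.8, 6.4) and moved to about (3.5, 3.6).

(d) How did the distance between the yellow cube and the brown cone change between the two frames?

+0.6

They were about 3.3 units apart before and 3.9 after — 0.6 units further apart.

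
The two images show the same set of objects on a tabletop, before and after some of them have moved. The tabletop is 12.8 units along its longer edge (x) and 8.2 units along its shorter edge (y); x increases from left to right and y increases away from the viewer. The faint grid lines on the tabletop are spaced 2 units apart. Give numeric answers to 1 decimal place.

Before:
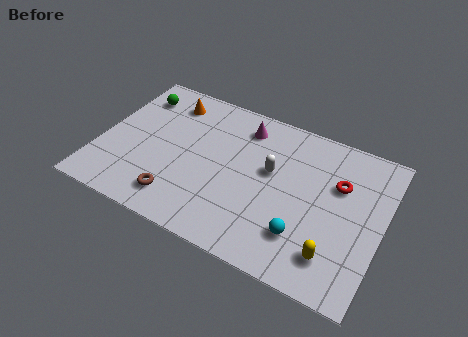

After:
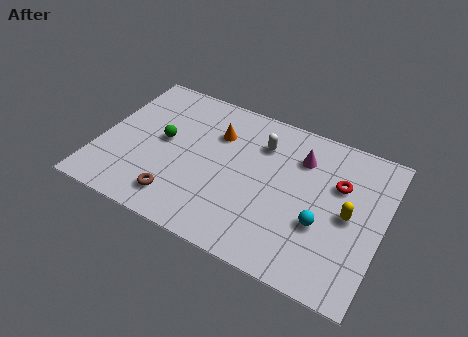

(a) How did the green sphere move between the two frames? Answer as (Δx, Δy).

(1.6, -2.1)

From the two frames, the green sphere sits at roughly (1.2, 6.5) before and (2.8, 4.4) after.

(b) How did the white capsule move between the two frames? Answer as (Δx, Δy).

(-0.6, 1.3)

The white capsule was at about (7.7, 4.8) and moved to about (7.1, 6.1).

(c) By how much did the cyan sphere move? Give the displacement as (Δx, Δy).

(0.7, 0.9)

From the two frames, the cyan sphere sits at roughly (9.5, 2.1) before and (10.2, 3.0) after.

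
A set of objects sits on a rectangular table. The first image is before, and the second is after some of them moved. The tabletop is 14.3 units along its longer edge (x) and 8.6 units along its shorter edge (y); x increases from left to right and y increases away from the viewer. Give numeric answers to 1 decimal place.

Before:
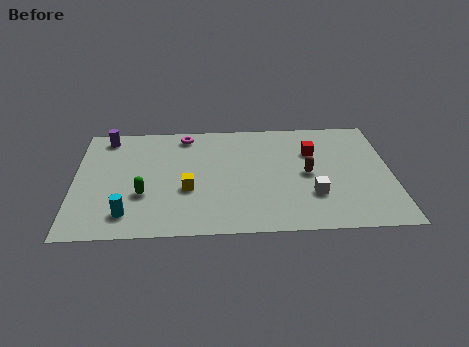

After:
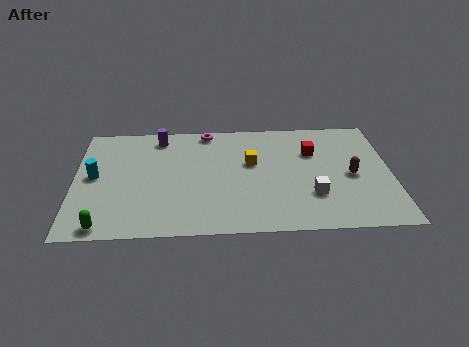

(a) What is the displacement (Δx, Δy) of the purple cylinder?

(2.4, -0.1)

The purple cylinder started near (1.4, 7.5) and ended near (3.8, 7.4).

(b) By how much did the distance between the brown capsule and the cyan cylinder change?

+3.1

Before: roughly 8.5 units apart; after: 11.6. That's 3.1 units further apart.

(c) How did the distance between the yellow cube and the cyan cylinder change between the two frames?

+3.9

Before: roughly 3.2 units apart; after: 7.1. That's 3.9 units further apart.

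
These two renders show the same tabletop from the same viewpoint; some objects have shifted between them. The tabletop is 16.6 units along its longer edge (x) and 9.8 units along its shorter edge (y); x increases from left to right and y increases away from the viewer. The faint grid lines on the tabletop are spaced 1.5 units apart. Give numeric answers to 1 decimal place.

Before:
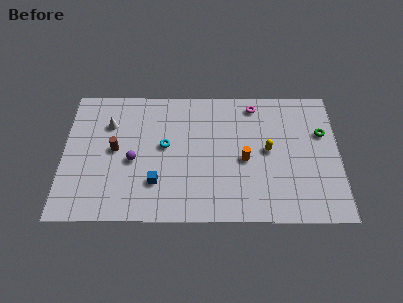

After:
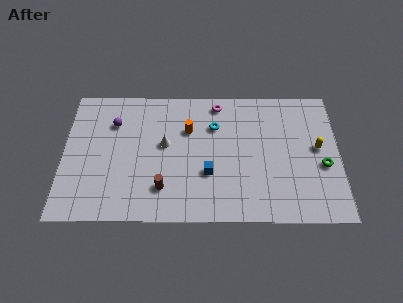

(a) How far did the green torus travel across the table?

2.4

From (15.6, 6.4) to (15.6, 4.0), the green torus covered √(0.0² + 2.4²) ≈ 2.4 units.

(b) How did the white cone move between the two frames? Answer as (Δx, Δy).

(3.4, -1.5)

The white cone started near (2.7, 7.0) and ended near (6.1, 5.5).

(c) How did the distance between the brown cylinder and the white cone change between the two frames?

+1.3

The distance was about 1.9 in the first image and 3.2 in the second, so they moved 1.3 units further apart.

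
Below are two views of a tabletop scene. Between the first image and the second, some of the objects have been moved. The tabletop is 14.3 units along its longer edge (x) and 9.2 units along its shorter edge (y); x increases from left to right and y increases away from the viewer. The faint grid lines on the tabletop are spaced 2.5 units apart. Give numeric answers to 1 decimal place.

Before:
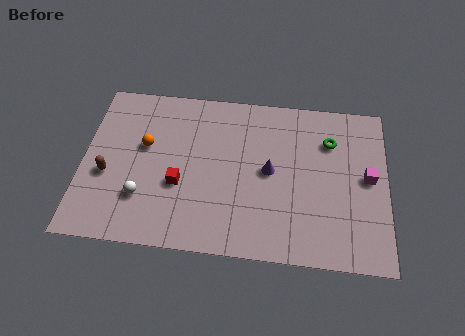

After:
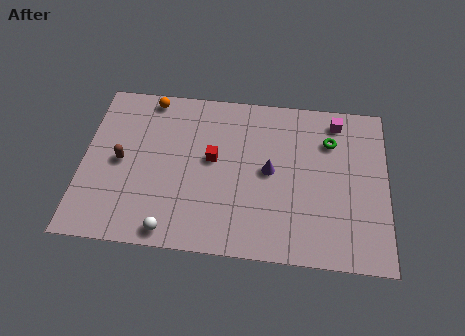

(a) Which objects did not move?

the purple cone and the green torus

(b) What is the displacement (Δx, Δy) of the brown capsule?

(0.6, 0.8)

The brown capsule was at about (1.2, 3.7) and moved to about (1.8, 4.5).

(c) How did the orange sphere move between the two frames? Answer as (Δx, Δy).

(0.1, 2.8)

From the two frames, the orange sphere sits at roughly (2.9, 5.5) before and (3.0, 8.3) after.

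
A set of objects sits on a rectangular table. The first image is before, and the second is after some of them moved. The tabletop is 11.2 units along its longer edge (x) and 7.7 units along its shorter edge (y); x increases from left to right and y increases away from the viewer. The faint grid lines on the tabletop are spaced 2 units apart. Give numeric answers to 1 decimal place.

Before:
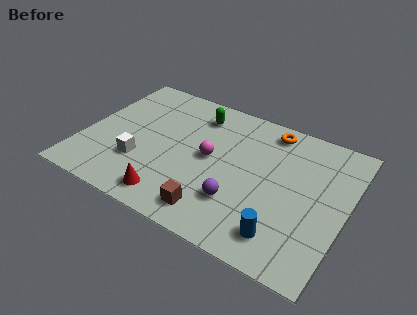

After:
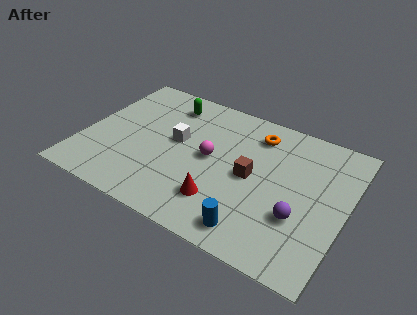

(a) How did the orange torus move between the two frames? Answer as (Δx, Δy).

(-0.5, -0.5)

The orange torus started near (7.6, 6.7) and ended near (7.1, 6.2).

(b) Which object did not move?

the magenta sphere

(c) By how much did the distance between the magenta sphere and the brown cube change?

-1.1

They were about 2.9 units apart before and 1.8 after — 1.1 units closer together.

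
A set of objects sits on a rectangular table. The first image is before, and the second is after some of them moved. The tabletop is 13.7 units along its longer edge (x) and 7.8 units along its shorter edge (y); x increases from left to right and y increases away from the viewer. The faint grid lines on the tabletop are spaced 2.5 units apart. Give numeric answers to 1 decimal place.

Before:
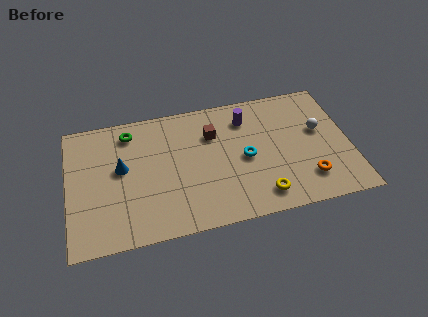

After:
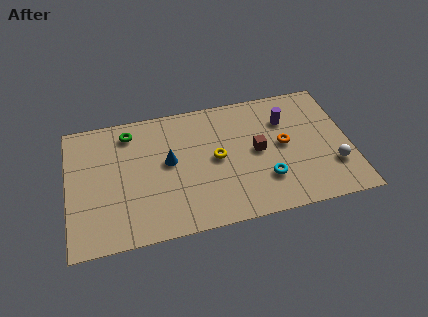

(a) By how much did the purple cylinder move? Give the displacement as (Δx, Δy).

(1.9, -0.5)

The purple cylinder started near (8.8, 6.1) and ended near (10.7, 5.6).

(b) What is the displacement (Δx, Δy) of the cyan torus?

(0.9, -1.5)

From the two frames, the cyan torus sits at roughly (8.6, 3.7) before and (9.5, 2.2) after.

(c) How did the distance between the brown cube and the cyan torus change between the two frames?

-0.5

They were about 2.3 units apart before and 1.8 after — 0.5 units closer together.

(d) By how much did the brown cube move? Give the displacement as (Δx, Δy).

(2.1, -1.5)

The brown cube was at about (7.1, 5.5) and moved to about (9.2, 4.0).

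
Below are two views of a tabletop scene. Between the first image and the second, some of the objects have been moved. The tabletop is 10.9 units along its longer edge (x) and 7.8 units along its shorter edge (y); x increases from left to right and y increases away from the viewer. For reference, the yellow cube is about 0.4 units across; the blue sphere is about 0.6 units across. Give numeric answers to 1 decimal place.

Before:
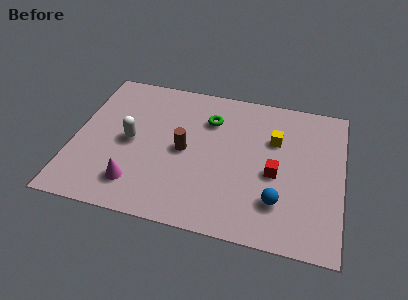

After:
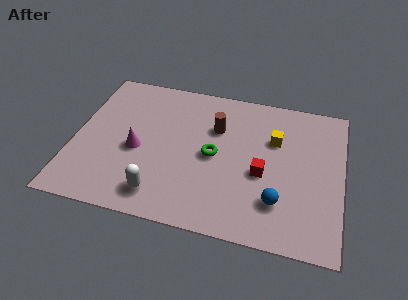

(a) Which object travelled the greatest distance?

the white capsule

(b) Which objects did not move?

the blue sphere and the yellow cube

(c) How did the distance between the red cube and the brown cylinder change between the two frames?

-0.9

They were about 3.7 units apart before and 2.8 after — 0.9 units closer together.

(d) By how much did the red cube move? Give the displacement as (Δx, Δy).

(-0.5, -0.1)

The red cube started near (8.2, 3.4) and ended near (7.7, 3.3).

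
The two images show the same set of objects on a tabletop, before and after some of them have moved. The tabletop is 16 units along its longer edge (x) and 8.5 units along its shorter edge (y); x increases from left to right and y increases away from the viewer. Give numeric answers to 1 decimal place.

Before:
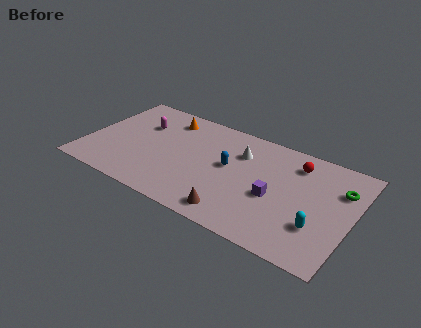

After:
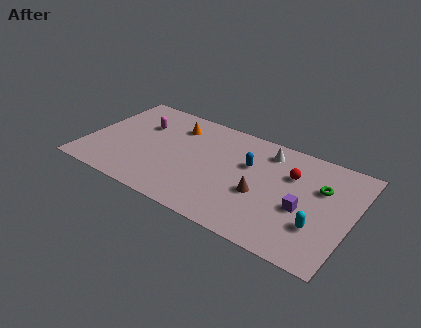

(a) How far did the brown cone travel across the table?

2.5

The brown cone was near (9.5, 1.2) before and (10.7, 3.4) after, so it travelled √(1.2² + 2.2²) ≈ 2.5 units.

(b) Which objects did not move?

the cyan capsule and the magenta capsule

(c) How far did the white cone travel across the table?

1.7

The white cone moved from about (9.1, 6.1) to (10.6, 7.0), a distance of √(1.5² + 0.9²) ≈ 1.7.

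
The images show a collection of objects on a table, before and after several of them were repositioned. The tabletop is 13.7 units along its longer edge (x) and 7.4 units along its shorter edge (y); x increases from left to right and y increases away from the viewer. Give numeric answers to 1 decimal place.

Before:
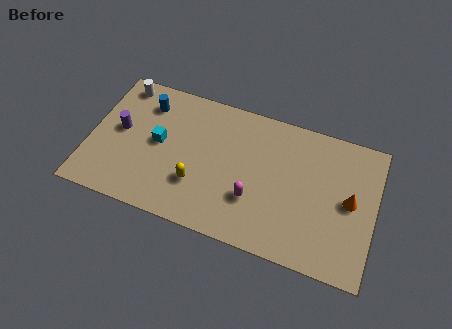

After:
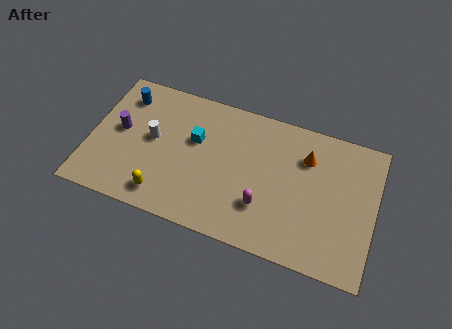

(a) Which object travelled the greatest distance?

the white cylinder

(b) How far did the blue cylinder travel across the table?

1.1

From (2.5, 5.8) to (1.4, 5.9), the blue cylinder covered √(1.1² + 0.1²) ≈ 1.1 units.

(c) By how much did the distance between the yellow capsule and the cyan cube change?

+1.0

Before: roughly 2.6 units apart; after: 3.6. That's 1.0 units further apart.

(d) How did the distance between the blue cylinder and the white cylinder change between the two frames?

+1.0

Before: roughly 1.5 units apart; after: 2.5. That's 1.0 units further apart.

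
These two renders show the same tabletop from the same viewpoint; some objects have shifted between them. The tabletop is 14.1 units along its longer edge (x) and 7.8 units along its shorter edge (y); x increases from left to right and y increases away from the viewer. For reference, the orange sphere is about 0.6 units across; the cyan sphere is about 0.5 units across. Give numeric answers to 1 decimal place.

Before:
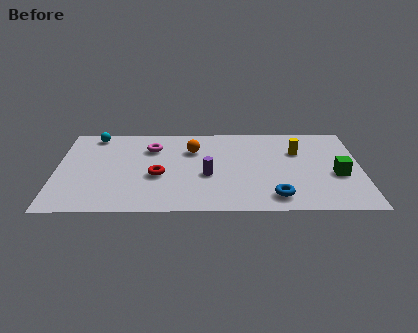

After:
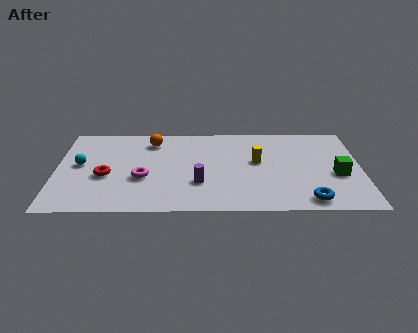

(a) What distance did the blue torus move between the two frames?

1.5

The blue torus moved from about (10.1, 1.3) to (11.6, 1.0), a distance of √(1.5² + 0.3²) ≈ 1.5.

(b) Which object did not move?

the green cube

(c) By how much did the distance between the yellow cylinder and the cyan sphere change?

-1.4

They were about 9.6 units apart before and 8.2 after — 1.4 units closer together.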